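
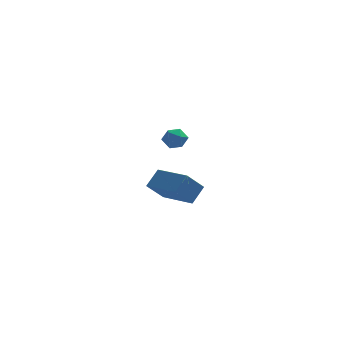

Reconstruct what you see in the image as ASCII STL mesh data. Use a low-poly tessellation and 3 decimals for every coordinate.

solid 
facet normal -0.839 0.070 0.540
outer loop
vertex -0.447 2.284 3.903
vertex -0.083 2.051 4.499
vertex -0.12 2.771 4.348
endloop
endfacet
facet normal -0.835 0.550 0.012
outer loop
vertex -0.447 2.284 3.903
vertex -0.12 2.771 4.348
vertex -0.077 2.852 3.618
endloop
endfacet
facet normal -0.770 0.197 -0.606
outer loop
vertex -0.447 2.284 3.903
vertex -0.077 2.852 3.618
vertex -0.012 2.184 3.318
endloop
endfacet
facet normal -0.734 -0.499 -0.460
outer loop
vertex -0.447 2.284 3.903
vertex -0.012 2.184 3.318
vertex -0.016 1.688 3.862
endloop
endfacet
facet normal -0.777 -0.579 0.248
outer loop
vertex -0.447 2.284 3.903
vertex -0.016 1.688 3.862
vertex -0.083 2.051 4.499
endloop
endfacet
facet normal -0.259 0.961 0.091
outer loop
vertex -0.077 2.852 3.618
vertex -0.12 2.771 4.348
vertex 0.516 2.972 4.038
endloop
endfacet
facet normal -0.264 0.185 0.947
outer loop
vertex -0.12 2.771 4.348
vertex -0.083 2.051 4.499
vertex 0.512 2.476 4.582
endloop
endfacet
facet normal -0.162 -0.865 0.476
outer loop
vertex -0.083 2.051 4.499
vertex -0.016 1.688 3.862
vertex 0.577 1.808 4.282
endloop
endfacet
facet normal -0.095 -0.735 -0.671
outer loop
vertex -0.016 1.688 3.862
vertex -0.012 2.184 3.318
vertex 0.62 1.889 3.552
endloop
endfacet
facet normal -0.154 0.392 -0.907
outer loop
vertex -0.012 2.184 3.318
vertex -0.077 2.852 3.618
vertex 0.583 2.609 3.401
endloop
endfacet
facet normal 0.734 0.499 0.460
outer loop
vertex 0.947 2.376 3.997
vertex 0.516 2.972 4.038
vertex 0.512 2.476 4.582
endloop
endfacet
facet normal 0.770 -0.197 0.606
outer loop
vertex 0.947 2.376 3.997
vertex 0.512 2.476 4.582
vertex 0.577 1.808 4.282
endloop
endfacet
facet normal 0.835 -0.550 -0.012
outer loop
vertex 0.947 2.376 3.997
vertex 0.577 1.808 4.282
vertex 0.62 1.889 3.552
endloop
endfacet
facet normal 0.839 -0.070 -0.540
outer loop
vertex 0.947 2.376 3.997
vertex 0.62 1.889 3.552
vertex 0.583 2.609 3.401
endloop
endfacet
facet normal 0.777 0.579 -0.248
outer loop
vertex 0.947 2.376 3.997
vertex 0.583 2.609 3.401
vertex 0.516 2.972 4.038
endloop
endfacet
facet normal 0.095 0.735 0.671
outer loop
vertex 0.512 2.476 4.582
vertex 0.516 2.972 4.038
vertex -0.12 2.771 4.348
endloop
endfacet
facet normal 0.154 -0.392 0.907
outer loop
vertex 0.577 1.808 4.282
vertex 0.512 2.476 4.582
vertex -0.083 2.051 4.499
endloop
endfacet
facet normal 0.259 -0.961 -0.091
outer loop
vertex 0.62 1.889 3.552
vertex 0.577 1.808 4.282
vertex -0.016 1.688 3.862
endloop
endfacet
facet normal 0.264 -0.185 -0.947
outer loop
vertex 0.583 2.609 3.401
vertex 0.62 1.889 3.552
vertex -0.012 2.184 3.318
endloop
endfacet
facet normal 0.162 0.865 -0.476
outer loop
vertex 0.516 2.972 4.038
vertex 0.583 2.609 3.401
vertex -0.077 2.852 3.618
endloop
endfacet
facet normal -0.567 -0.410 0.714
outer loop
vertex 0.955 -4.671 4.364
vertex -0.471 -3.167 4.095
vertex 0.411 -5.332 3.552
endloop
endfacet
facet normal 0.682 -0.720 0.128
outer loop
vertex 1.211 -4.753 2.545
vertex 0.955 -4.671 4.364
vertex 0.411 -5.332 3.552
endloop
endfacet
facet normal -0.567 -0.410 0.714
outer loop
vertex 0.411 -5.332 3.552
vertex -0.471 -3.167 4.095
vertex -1.015 -3.828 3.283
endloop
endfacet
facet normal -0.461 -0.560 -0.688
outer loop
vertex -1.015 -3.828 3.283
vertex 1.211 -4.753 2.545
vertex 0.411 -5.332 3.552
endloop
endfacet
facet normal 0.461 0.560 0.688
outer loop
vertex 0.955 -4.671 4.364
vertex 0.329 -2.588 3.088
vertex -0.471 -3.167 4.095
endloop
endfacet
facet normal 0.682 -0.720 0.128
outer loop
vertex 1.755 -4.092 3.357
vertex 0.955 -4.671 4.364
vertex 1.211 -4.753 2.545
endloop
endfacet
facet normal 0.461 0.560 0.688
outer loop
vertex 1.755 -4.092 3.357
vertex 0.329 -2.588 3.088
vertex 0.955 -4.671 4.364
endloop
endfacet
facet normal -0.682 0.720 -0.128
outer loop
vertex -0.471 -3.167 4.095
vertex 0.329 -2.588 3.088
vertex -1.015 -3.828 3.283
endloop
endfacet
facet normal -0.461 -0.560 -0.688
outer loop
vertex -0.215 -3.249 2.276
vertex 1.211 -4.753 2.545
vertex -1.015 -3.828 3.283
endloop
endfacet
facet normal -0.682 0.720 -0.128
outer loop
vertex -1.015 -3.828 3.283
vertex 0.329 -2.588 3.088
vertex -0.215 -3.249 2.276
endloop
endfacet
facet normal 0.567 0.410 -0.714
outer loop
vertex -0.215 -3.249 2.276
vertex 1.755 -4.092 3.357
vertex 1.211 -4.753 2.545
endloop
endfacet
facet normal 0.567 0.410 -0.714
outer loop
vertex 0.329 -2.588 3.088
vertex 1.755 -4.092 3.357
vertex -0.215 -3.249 2.276
endloop
endfacet

endsolid


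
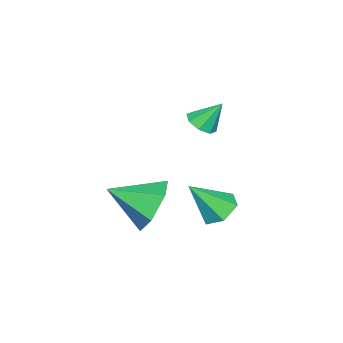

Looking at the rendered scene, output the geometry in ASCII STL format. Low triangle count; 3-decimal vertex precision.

solid 
facet normal -0.332 0.841 -0.428
outer loop
vertex 4.366 2.194 -1.429
vertex 3.706 2.354 -0.603
vertex 4.697 2.756 -0.581
endloop
endfacet
facet normal 0.940 -0.297 -0.170
outer loop
vertex 4.366 2.194 -1.429
vertex 4.697 2.756 -0.581
vertex 4.254 0.966 0.103
endloop
endfacet
facet normal -0.332 0.841 -0.427
outer loop
vertex 4.697 2.756 -0.581
vertex 3.706 2.354 -0.603
vertex 4.037 2.916 0.246
endloop
endfacet
facet normal 0.785 0.042 0.618
outer loop
vertex 4.697 2.756 -0.581
vertex 4.037 2.916 0.246
vertex 4.254 0.966 0.103
endloop
endfacet
facet normal -0.332 0.841 -0.427
outer loop
vertex 4.037 2.916 0.246
vertex 3.706 2.354 -0.603
vertex 3.046 2.513 0.224
endloop
endfacet
facet normal 0.007 -0.072 0.997
outer loop
vertex 4.037 2.916 0.246
vertex 3.046 2.513 0.224
vertex 4.254 0.966 0.103
endloop
endfacet
facet normal -0.333 0.841 -0.427
outer loop
vertex 3.046 2.513 0.224
vertex 3.706 2.354 -0.603
vertex 2.715 1.951 -0.624
endloop
endfacet
facet normal -0.614 -0.526 0.588
outer loop
vertex 3.046 2.513 0.224
vertex 2.715 1.951 -0.624
vertex 4.254 0.966 0.103
endloop
endfacet
facet normal -0.333 0.841 -0.427
outer loop
vertex 2.715 1.951 -0.624
vertex 3.706 2.354 -0.603
vertex 3.375 1.792 -1.451
endloop
endfacet
facet normal -0.459 -0.865 -0.200
outer loop
vertex 2.715 1.951 -0.624
vertex 3.375 1.792 -1.451
vertex 4.254 0.966 0.103
endloop
endfacet
facet normal -0.332 0.841 -0.428
outer loop
vertex 3.375 1.792 -1.451
vertex 3.706 2.354 -0.603
vertex 4.366 2.194 -1.429
endloop
endfacet
facet normal 0.318 -0.751 -0.579
outer loop
vertex 3.375 1.792 -1.451
vertex 4.366 2.194 -1.429
vertex 4.254 0.966 0.103
endloop
endfacet
facet normal 0.201 -0.548 -0.812
outer loop
vertex 3.039 3.239 3.137
vertex 2.561 3.445 2.88
vertex 3.117 3.61 2.906
endloop
endfacet
facet normal 0.781 0.204 0.591
outer loop
vertex 3.039 3.239 3.137
vertex 3.117 3.61 2.906
vertex 2.339 4.055 3.78
endloop
endfacet
facet normal 0.201 -0.550 -0.811
outer loop
vertex 3.117 3.61 2.906
vertex 2.561 3.445 2.88
vertex 2.87 3.884 2.659
endloop
endfacet
facet normal 0.639 0.746 0.189
outer loop
vertex 3.117 3.61 2.906
vertex 2.87 3.884 2.659
vertex 2.339 4.055 3.78
endloop
endfacet
facet normal 0.200 -0.549 -0.811
outer loop
vertex 2.87 3.884 2.659
vertex 2.561 3.445 2.88
vertex 2.442 3.901 2.542
endloop
endfacet
facet normal 0.071 0.991 -0.117
outer loop
vertex 2.87 3.884 2.659
vertex 2.442 3.901 2.542
vertex 2.339 4.055 3.78
endloop
endfacet
facet normal 0.202 -0.549 -0.811
outer loop
vertex 2.442 3.901 2.542
vertex 2.561 3.445 2.88
vertex 2.084 3.651 2.622
endloop
endfacet
facet normal -0.588 0.795 -0.148
outer loop
vertex 2.442 3.901 2.542
vertex 2.084 3.651 2.622
vertex 2.339 4.055 3.78
endloop
endfacet
facet normal 0.201 -0.549 -0.811
outer loop
vertex 2.084 3.651 2.622
vertex 2.561 3.445 2.88
vertex 2.006 3.28 2.854
endloop
endfacet
facet normal -0.955 0.273 0.115
outer loop
vertex 2.084 3.651 2.622
vertex 2.006 3.28 2.854
vertex 2.339 4.055 3.78
endloop
endfacet
facet normal 0.201 -0.549 -0.811
outer loop
vertex 2.006 3.28 2.854
vertex 2.561 3.445 2.88
vertex 2.253 3.006 3.101
endloop
endfacet
facet normal -0.813 -0.268 0.516
outer loop
vertex 2.006 3.28 2.854
vertex 2.253 3.006 3.101
vertex 2.339 4.055 3.78
endloop
endfacet
facet normal 0.200 -0.549 -0.812
outer loop
vertex 2.253 3.006 3.101
vertex 2.561 3.445 2.88
vertex 2.681 2.989 3.218
endloop
endfacet
facet normal -0.245 -0.513 0.823
outer loop
vertex 2.253 3.006 3.101
vertex 2.681 2.989 3.218
vertex 2.339 4.055 3.78
endloop
endfacet
facet normal 0.200 -0.549 -0.812
outer loop
vertex 2.681 2.989 3.218
vertex 2.561 3.445 2.88
vertex 3.039 3.239 3.137
endloop
endfacet
facet normal 0.414 -0.317 0.853
outer loop
vertex 2.681 2.989 3.218
vertex 3.039 3.239 3.137
vertex 2.339 4.055 3.78
endloop
endfacet
facet normal -0.407 0.492 -0.769
outer loop
vertex 3.585 4.104 -1.028
vertex 3.019 4.308 -0.598
vertex 3.622 4.735 -0.644
endloop
endfacet
facet normal 0.998 -0.025 -0.055
outer loop
vertex 3.585 4.104 -1.028
vertex 3.622 4.735 -0.644
vertex 3.661 3.532 0.618
endloop
endfacet
facet normal -0.407 0.491 -0.770
outer loop
vertex 3.622 4.735 -0.644
vertex 3.019 4.308 -0.598
vertex 3.055 4.94 -0.214
endloop
endfacet
facet normal 0.615 0.580 0.534
outer loop
vertex 3.622 4.735 -0.644
vertex 3.055 4.94 -0.214
vertex 3.661 3.532 0.618
endloop
endfacet
facet normal -0.407 0.491 -0.770
outer loop
vertex 3.055 4.94 -0.214
vertex 3.019 4.308 -0.598
vertex 2.452 4.513 -0.168
endloop
endfacet
facet normal -0.230 0.420 0.878
outer loop
vertex 3.055 4.94 -0.214
vertex 2.452 4.513 -0.168
vertex 3.661 3.532 0.618
endloop
endfacet
facet normal -0.406 0.492 -0.770
outer loop
vertex 2.452 4.513 -0.168
vertex 3.019 4.308 -0.598
vertex 2.416 3.882 -0.552
endloop
endfacet
facet normal -0.692 -0.346 0.633
outer loop
vertex 2.452 4.513 -0.168
vertex 2.416 3.882 -0.552
vertex 3.661 3.532 0.618
endloop
endfacet
facet normal -0.406 0.492 -0.770
outer loop
vertex 2.416 3.882 -0.552
vertex 3.019 4.308 -0.598
vertex 2.982 3.677 -0.982
endloop
endfacet
facet normal -0.310 -0.950 0.045
outer loop
vertex 2.416 3.882 -0.552
vertex 2.982 3.677 -0.982
vertex 3.661 3.532 0.618
endloop
endfacet
facet normal -0.407 0.492 -0.769
outer loop
vertex 2.982 3.677 -0.982
vertex 3.019 4.308 -0.598
vertex 3.585 4.104 -1.028
endloop
endfacet
facet normal 0.536 -0.789 -0.299
outer loop
vertex 2.982 3.677 -0.982
vertex 3.585 4.104 -1.028
vertex 3.661 3.532 0.618
endloop
endfacet

endsolid


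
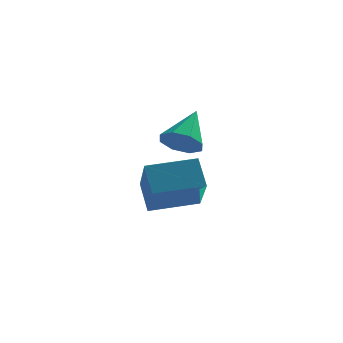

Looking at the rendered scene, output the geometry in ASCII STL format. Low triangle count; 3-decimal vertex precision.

solid 
facet normal -0.248 -0.735 -0.632
outer loop
vertex -0.347 1.131 -3.448
vertex -0.911 1.053 -3.136
vertex -0.71 1.415 -3.636
endloop
endfacet
facet normal 0.684 0.629 -0.369
outer loop
vertex -0.347 1.131 -3.448
vertex -0.71 1.415 -3.636
vertex -0.569 2.067 -2.264
endloop
endfacet
facet normal -0.248 -0.734 -0.632
outer loop
vertex -0.71 1.415 -3.636
vertex -0.911 1.053 -3.136
vertex -1.19 1.487 -3.531
endloop
endfacet
facet normal 0.041 0.901 -0.432
outer loop
vertex -0.71 1.415 -3.636
vertex -1.19 1.487 -3.531
vertex -0.569 2.067 -2.264
endloop
endfacet
facet normal -0.249 -0.735 -0.631
outer loop
vertex -1.19 1.487 -3.531
vertex -0.911 1.053 -3.136
vertex -1.508 1.305 -3.194
endloop
endfacet
facet normal -0.569 0.817 -0.095
outer loop
vertex -1.19 1.487 -3.531
vertex -1.508 1.305 -3.194
vertex -0.569 2.067 -2.264
endloop
endfacet
facet normal -0.249 -0.734 -0.632
outer loop
vertex -1.508 1.305 -3.194
vertex -0.911 1.053 -3.136
vertex -1.476 0.975 -2.823
endloop
endfacet
facet normal -0.787 0.425 0.446
outer loop
vertex -1.508 1.305 -3.194
vertex -1.476 0.975 -2.823
vertex -0.569 2.067 -2.264
endloop
endfacet
facet normal -0.248 -0.735 -0.631
outer loop
vertex -1.476 0.975 -2.823
vertex -0.911 1.053 -3.136
vertex -1.113 0.691 -2.635
endloop
endfacet
facet normal -0.486 -0.043 0.873
outer loop
vertex -1.476 0.975 -2.823
vertex -1.113 0.691 -2.635
vertex -0.569 2.067 -2.264
endloop
endfacet
facet normal -0.248 -0.735 -0.631
outer loop
vertex -1.113 0.691 -2.635
vertex -0.911 1.053 -3.136
vertex -0.632 0.619 -2.74
endloop
endfacet
facet normal 0.157 -0.315 0.936
outer loop
vertex -1.113 0.691 -2.635
vertex -0.632 0.619 -2.74
vertex -0.569 2.067 -2.264
endloop
endfacet
facet normal -0.248 -0.735 -0.631
outer loop
vertex -0.632 0.619 -2.74
vertex -0.911 1.053 -3.136
vertex -0.315 0.801 -3.077
endloop
endfacet
facet normal 0.768 -0.230 0.598
outer loop
vertex -0.632 0.619 -2.74
vertex -0.315 0.801 -3.077
vertex -0.569 2.067 -2.264
endloop
endfacet
facet normal -0.248 -0.734 -0.632
outer loop
vertex -0.315 0.801 -3.077
vertex -0.911 1.053 -3.136
vertex -0.347 1.131 -3.448
endloop
endfacet
facet normal 0.985 0.161 0.058
outer loop
vertex -0.315 0.801 -3.077
vertex -0.347 1.131 -3.448
vertex -0.569 2.067 -2.264
endloop
endfacet
facet normal -0.953 -0.277 -0.121
outer loop
vertex -1.605 -1.793 -3.004
vertex -1.879 -0.333 -4.189
vertex -1.345 -2.358 -3.761
endloop
endfacet
facet normal 0.145 -0.768 0.623
outer loop
vertex -0.001 -1.967 -3.591
vertex -1.605 -1.793 -3.004
vertex -1.345 -2.358 -3.761
endloop
endfacet
facet normal -0.953 -0.277 -0.121
outer loop
vertex -1.345 -2.358 -3.761
vertex -1.879 -0.333 -4.189
vertex -1.619 -0.898 -4.946
endloop
endfacet
facet normal 0.266 -0.577 -0.772
outer loop
vertex -1.619 -0.898 -4.946
vertex -0.001 -1.967 -3.591
vertex -1.345 -2.358 -3.761
endloop
endfacet
facet normal -0.266 0.577 0.772
outer loop
vertex -1.605 -1.793 -3.004
vertex -0.535 0.058 -4.019
vertex -1.879 -0.333 -4.189
endloop
endfacet
facet normal 0.145 -0.768 0.623
outer loop
vertex -0.261 -1.402 -2.834
vertex -1.605 -1.793 -3.004
vertex -0.001 -1.967 -3.591
endloop
endfacet
facet normal -0.266 0.577 0.772
outer loop
vertex -0.261 -1.402 -2.834
vertex -0.535 0.058 -4.019
vertex -1.605 -1.793 -3.004
endloop
endfacet
facet normal -0.145 0.768 -0.623
outer loop
vertex -1.879 -0.333 -4.189
vertex -0.535 0.058 -4.019
vertex -1.619 -0.898 -4.946
endloop
endfacet
facet normal 0.266 -0.577 -0.772
outer loop
vertex -0.275 -0.507 -4.776
vertex -0.001 -1.967 -3.591
vertex -1.619 -0.898 -4.946
endloop
endfacet
facet normal -0.145 0.768 -0.623
outer loop
vertex -1.619 -0.898 -4.946
vertex -0.535 0.058 -4.019
vertex -0.275 -0.507 -4.776
endloop
endfacet
facet normal 0.953 0.277 0.121
outer loop
vertex -0.275 -0.507 -4.776
vertex -0.261 -1.402 -2.834
vertex -0.001 -1.967 -3.591
endloop
endfacet
facet normal 0.953 0.277 0.121
outer loop
vertex -0.535 0.058 -4.019
vertex -0.261 -1.402 -2.834
vertex -0.275 -0.507 -4.776
endloop
endfacet

endsolid


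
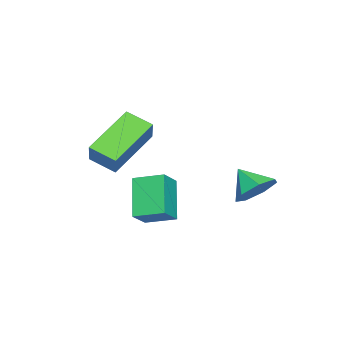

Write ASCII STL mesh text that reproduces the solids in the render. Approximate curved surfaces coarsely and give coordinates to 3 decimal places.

solid 
facet normal -0.792 0.296 0.534
outer loop
vertex 0.058 -0.053 0.448
vertex 0.137 0.943 0.014
vertex -0.645 -0.374 -0.417
endloop
endfacet
facet normal -0.072 -0.914 0.398
outer loop
vertex 1.043 -1.003 -1.554
vertex 0.058 -0.053 0.448
vertex -0.645 -0.374 -0.417
endloop
endfacet
facet normal -0.792 0.296 0.534
outer loop
vertex -0.645 -0.374 -0.417
vertex 0.137 0.943 0.014
vertex -0.565 0.623 -0.851
endloop
endfacet
facet normal -0.606 -0.276 -0.746
outer loop
vertex -0.565 0.623 -0.851
vertex 1.043 -1.003 -1.554
vertex -0.645 -0.374 -0.417
endloop
endfacet
facet normal 0.606 0.277 0.746
outer loop
vertex 0.058 -0.053 0.448
vertex 1.825 0.314 -1.123
vertex 0.137 0.943 0.014
endloop
endfacet
facet normal -0.073 -0.915 0.398
outer loop
vertex 1.745 -0.683 -0.689
vertex 0.058 -0.053 0.448
vertex 1.043 -1.003 -1.554
endloop
endfacet
facet normal 0.606 0.276 0.746
outer loop
vertex 1.745 -0.683 -0.689
vertex 1.825 0.314 -1.123
vertex 0.058 -0.053 0.448
endloop
endfacet
facet normal 0.073 0.915 -0.398
outer loop
vertex 0.137 0.943 0.014
vertex 1.825 0.314 -1.123
vertex -0.565 0.623 -0.851
endloop
endfacet
facet normal -0.606 -0.277 -0.746
outer loop
vertex 1.122 -0.007 -1.988
vertex 1.043 -1.003 -1.554
vertex -0.565 0.623 -0.851
endloop
endfacet
facet normal 0.073 0.914 -0.398
outer loop
vertex -0.565 0.623 -0.851
vertex 1.825 0.314 -1.123
vertex 1.122 -0.007 -1.988
endloop
endfacet
facet normal 0.792 -0.295 -0.534
outer loop
vertex 1.122 -0.007 -1.988
vertex 1.745 -0.683 -0.689
vertex 1.043 -1.003 -1.554
endloop
endfacet
facet normal 0.792 -0.296 -0.534
outer loop
vertex 1.825 0.314 -1.123
vertex 1.745 -0.683 -0.689
vertex 1.122 -0.007 -1.988
endloop
endfacet
facet normal 0.305 0.698 -0.648
outer loop
vertex -1.277 4.25 -2.85
vertex -1.869 3.966 -3.435
vertex -1.963 4.582 -2.815
endloop
endfacet
facet normal 0.092 0.086 0.992
outer loop
vertex -1.277 4.25 -2.85
vertex -1.963 4.582 -2.815
vertex -2.231 3.134 -2.665
endloop
endfacet
facet normal 0.305 0.698 -0.648
outer loop
vertex -1.963 4.582 -2.815
vertex -1.869 3.966 -3.435
vertex -2.579 4.45 -3.247
endloop
endfacet
facet normal -0.591 0.191 0.784
outer loop
vertex -1.963 4.582 -2.815
vertex -2.579 4.45 -3.247
vertex -2.231 3.134 -2.665
endloop
endfacet
facet normal 0.305 0.698 -0.648
outer loop
vertex -2.579 4.45 -3.247
vertex -1.869 3.966 -3.435
vertex -2.66 3.953 -3.821
endloop
endfacet
facet normal -0.957 -0.140 0.256
outer loop
vertex -2.579 4.45 -3.247
vertex -2.66 3.953 -3.821
vertex -2.231 3.134 -2.665
endloop
endfacet
facet normal 0.304 0.699 -0.647
outer loop
vertex -2.66 3.953 -3.821
vertex -1.869 3.966 -3.435
vertex -2.145 3.466 -4.105
endloop
endfacet
facet normal -0.729 -0.657 -0.195
outer loop
vertex -2.66 3.953 -3.821
vertex -2.145 3.466 -4.105
vertex -2.231 3.134 -2.665
endloop
endfacet
facet normal 0.305 0.699 -0.647
outer loop
vertex -2.145 3.466 -4.105
vertex -1.869 3.966 -3.435
vertex -1.422 3.355 -3.884
endloop
endfacet
facet normal -0.079 -0.970 -0.228
outer loop
vertex -2.145 3.466 -4.105
vertex -1.422 3.355 -3.884
vertex -2.231 3.134 -2.665
endloop
endfacet
facet normal 0.304 0.699 -0.648
outer loop
vertex -1.422 3.355 -3.884
vertex -1.869 3.966 -3.435
vertex -1.036 3.704 -3.326
endloop
endfacet
facet normal 0.503 -0.845 0.181
outer loop
vertex -1.422 3.355 -3.884
vertex -1.036 3.704 -3.326
vertex -2.231 3.134 -2.665
endloop
endfacet
facet normal 0.304 0.699 -0.647
outer loop
vertex -1.036 3.704 -3.326
vertex -1.869 3.966 -3.435
vertex -1.277 4.25 -2.85
endloop
endfacet
facet normal 0.579 -0.375 0.724
outer loop
vertex -1.036 3.704 -3.326
vertex -1.277 4.25 -2.85
vertex -2.231 3.134 -2.665
endloop
endfacet
facet normal -0.786 0.117 -0.608
outer loop
vertex 1.171 1.076 -2.363
vertex 1.087 2.177 -2.043
vertex 2.203 1.517 -3.613
endloop
endfacet
facet normal 0.073 -0.958 -0.278
outer loop
vertex 2.973 1.403 -3.017
vertex 1.171 1.076 -2.363
vertex 2.203 1.517 -3.613
endloop
endfacet
facet normal -0.785 0.117 -0.608
outer loop
vertex 2.203 1.517 -3.613
vertex 1.087 2.177 -2.043
vertex 2.12 2.619 -3.293
endloop
endfacet
facet normal 0.615 0.262 -0.744
outer loop
vertex 2.12 2.619 -3.293
vertex 2.973 1.403 -3.017
vertex 2.203 1.517 -3.613
endloop
endfacet
facet normal -0.615 -0.263 0.744
outer loop
vertex 1.171 1.076 -2.363
vertex 1.857 2.063 -1.447
vertex 1.087 2.177 -2.043
endloop
endfacet
facet normal 0.073 -0.958 -0.279
outer loop
vertex 1.94 0.961 -1.767
vertex 1.171 1.076 -2.363
vertex 2.973 1.403 -3.017
endloop
endfacet
facet normal -0.615 -0.262 0.743
outer loop
vertex 1.94 0.961 -1.767
vertex 1.857 2.063 -1.447
vertex 1.171 1.076 -2.363
endloop
endfacet
facet normal -0.073 0.958 0.278
outer loop
vertex 1.087 2.177 -2.043
vertex 1.857 2.063 -1.447
vertex 2.12 2.619 -3.293
endloop
endfacet
facet normal 0.615 0.263 -0.743
outer loop
vertex 2.889 2.504 -2.697
vertex 2.973 1.403 -3.017
vertex 2.12 2.619 -3.293
endloop
endfacet
facet normal -0.072 0.958 0.278
outer loop
vertex 2.12 2.619 -3.293
vertex 1.857 2.063 -1.447
vertex 2.889 2.504 -2.697
endloop
endfacet
facet normal 0.785 -0.117 0.608
outer loop
vertex 2.889 2.504 -2.697
vertex 1.94 0.961 -1.767
vertex 2.973 1.403 -3.017
endloop
endfacet
facet normal 0.786 -0.117 0.607
outer loop
vertex 1.857 2.063 -1.447
vertex 1.94 0.961 -1.767
vertex 2.889 2.504 -2.697
endloop
endfacet

endsolid


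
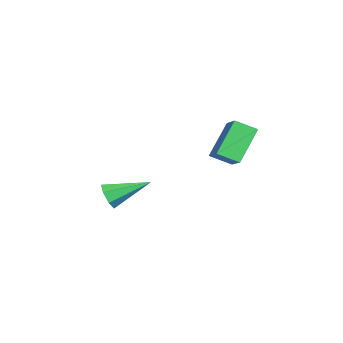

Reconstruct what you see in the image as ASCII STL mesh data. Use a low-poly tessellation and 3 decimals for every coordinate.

solid 
facet normal 0.197 -0.892 -0.407
outer loop
vertex -1.792 -2.992 -2.955
vertex -2.228 -2.911 -3.344
vertex -1.659 -2.763 -3.393
endloop
endfacet
facet normal 0.838 0.335 0.430
outer loop
vertex -1.792 -2.992 -2.955
vertex -1.659 -2.763 -3.393
vertex -2.552 -1.449 -2.676
endloop
endfacet
facet normal 0.197 -0.892 -0.408
outer loop
vertex -1.659 -2.763 -3.393
vertex -2.228 -2.911 -3.344
vertex -1.955 -2.645 -3.794
endloop
endfacet
facet normal 0.693 0.646 -0.321
outer loop
vertex -1.659 -2.763 -3.393
vertex -1.955 -2.645 -3.794
vertex -2.552 -1.449 -2.676
endloop
endfacet
facet normal 0.198 -0.892 -0.407
outer loop
vertex -1.955 -2.645 -3.794
vertex -2.228 -2.911 -3.344
vertex -2.456 -2.728 -3.856
endloop
endfacet
facet normal -0.021 0.677 -0.736
outer loop
vertex -1.955 -2.645 -3.794
vertex -2.456 -2.728 -3.856
vertex -2.552 -1.449 -2.676
endloop
endfacet
facet normal 0.197 -0.892 -0.407
outer loop
vertex -2.456 -2.728 -3.856
vertex -2.228 -2.911 -3.344
vertex -2.786 -2.948 -3.533
endloop
endfacet
facet normal -0.763 0.406 -0.503
outer loop
vertex -2.456 -2.728 -3.856
vertex -2.786 -2.948 -3.533
vertex -2.552 -1.449 -2.676
endloop
endfacet
facet normal 0.197 -0.892 -0.408
outer loop
vertex -2.786 -2.948 -3.533
vertex -2.228 -2.911 -3.344
vertex -2.695 -3.141 -3.067
endloop
endfacet
facet normal -0.978 0.035 0.206
outer loop
vertex -2.786 -2.948 -3.533
vertex -2.695 -3.141 -3.067
vertex -2.552 -1.449 -2.676
endloop
endfacet
facet normal 0.197 -0.891 -0.408
outer loop
vertex -2.695 -3.141 -3.067
vertex -2.228 -2.911 -3.344
vertex -2.253 -3.161 -2.81
endloop
endfacet
facet normal -0.502 -0.154 0.851
outer loop
vertex -2.695 -3.141 -3.067
vertex -2.253 -3.161 -2.81
vertex -2.552 -1.449 -2.676
endloop
endfacet
facet normal 0.198 -0.891 -0.408
outer loop
vertex -2.253 -3.161 -2.81
vertex -2.228 -2.911 -3.344
vertex -1.792 -2.992 -2.955
endloop
endfacet
facet normal 0.307 -0.021 0.952
outer loop
vertex -2.253 -3.161 -2.81
vertex -1.792 -2.992 -2.955
vertex -2.552 -1.449 -2.676
endloop
endfacet
facet normal -0.798 -0.387 -0.463
outer loop
vertex -0.39 0.933 -0.312
vertex -1.299 1.395 0.869
vertex -0.526 1.693 -0.713
endloop
endfacet
facet normal 0.583 -0.295 -0.757
outer loop
vertex 0.239 2.065 -0.269
vertex -0.39 0.933 -0.312
vertex -0.526 1.693 -0.713
endloop
endfacet
facet normal -0.797 -0.387 -0.463
outer loop
vertex -0.526 1.693 -0.713
vertex -1.299 1.395 0.869
vertex -1.435 2.155 0.467
endloop
endfacet
facet normal -0.156 0.873 -0.462
outer loop
vertex -1.435 2.155 0.467
vertex 0.239 2.065 -0.269
vertex -0.526 1.693 -0.713
endloop
endfacet
facet normal 0.156 -0.873 0.462
outer loop
vertex -0.39 0.933 -0.312
vertex -0.534 1.767 1.313
vertex -1.299 1.395 0.869
endloop
endfacet
facet normal 0.584 -0.296 -0.756
outer loop
vertex 0.375 1.305 0.133
vertex -0.39 0.933 -0.312
vertex 0.239 2.065 -0.269
endloop
endfacet
facet normal 0.156 -0.873 0.462
outer loop
vertex 0.375 1.305 0.133
vertex -0.534 1.767 1.313
vertex -0.39 0.933 -0.312
endloop
endfacet
facet normal -0.583 0.296 0.757
outer loop
vertex -1.299 1.395 0.869
vertex -0.534 1.767 1.313
vertex -1.435 2.155 0.467
endloop
endfacet
facet normal -0.156 0.873 -0.462
outer loop
vertex -0.67 2.527 0.912
vertex 0.239 2.065 -0.269
vertex -1.435 2.155 0.467
endloop
endfacet
facet normal -0.584 0.295 0.757
outer loop
vertex -1.435 2.155 0.467
vertex -0.534 1.767 1.313
vertex -0.67 2.527 0.912
endloop
endfacet
facet normal 0.798 0.387 0.462
outer loop
vertex -0.67 2.527 0.912
vertex 0.375 1.305 0.133
vertex 0.239 2.065 -0.269
endloop
endfacet
facet normal 0.798 0.387 0.463
outer loop
vertex -0.534 1.767 1.313
vertex 0.375 1.305 0.133
vertex -0.67 2.527 0.912
endloop
endfacet

endsolid


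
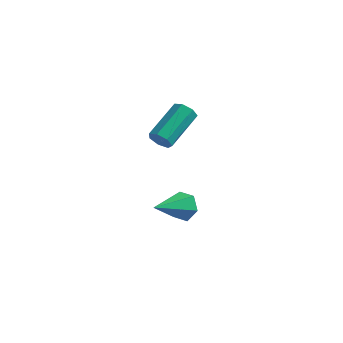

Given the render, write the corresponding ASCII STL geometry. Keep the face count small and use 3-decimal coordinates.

solid 
facet normal 0.319 0.840 -0.438
outer loop
vertex -0.581 -2.029 -1.123
vertex -0.992 -2.239 -1.825
vertex -1.377 -1.784 -1.233
endloop
endfacet
facet normal -0.087 0.160 0.983
outer loop
vertex -0.581 -2.029 -1.123
vertex -1.377 -1.784 -1.233
vertex -1.668 -4.021 -0.895
endloop
endfacet
facet normal 0.318 0.840 -0.439
outer loop
vertex -1.377 -1.784 -1.233
vertex -0.992 -2.239 -1.825
vertex -1.788 -1.995 -1.935
endloop
endfacet
facet normal -0.871 0.182 0.455
outer loop
vertex -1.377 -1.784 -1.233
vertex -1.788 -1.995 -1.935
vertex -1.668 -4.021 -0.895
endloop
endfacet
facet normal 0.318 0.840 -0.439
outer loop
vertex -1.788 -1.995 -1.935
vertex -0.992 -2.239 -1.825
vertex -1.403 -2.45 -2.527
endloop
endfacet
facet normal -0.888 -0.250 -0.385
outer loop
vertex -1.788 -1.995 -1.935
vertex -1.403 -2.45 -2.527
vertex -1.668 -4.021 -0.895
endloop
endfacet
facet normal 0.318 0.840 -0.439
outer loop
vertex -1.403 -2.45 -2.527
vertex -0.992 -2.239 -1.825
vertex -0.607 -2.694 -2.417
endloop
endfacet
facet normal -0.120 -0.705 -0.699
outer loop
vertex -1.403 -2.45 -2.527
vertex -0.607 -2.694 -2.417
vertex -1.668 -4.021 -0.895
endloop
endfacet
facet normal 0.319 0.840 -0.438
outer loop
vertex -0.607 -2.694 -2.417
vertex -0.992 -2.239 -1.825
vertex -0.196 -2.484 -1.715
endloop
endfacet
facet normal 0.664 -0.728 -0.171
outer loop
vertex -0.607 -2.694 -2.417
vertex -0.196 -2.484 -1.715
vertex -1.668 -4.021 -0.895
endloop
endfacet
facet normal 0.319 0.840 -0.438
outer loop
vertex -0.196 -2.484 -1.715
vertex -0.992 -2.239 -1.825
vertex -0.581 -2.029 -1.123
endloop
endfacet
facet normal 0.681 -0.295 0.670
outer loop
vertex -0.196 -2.484 -1.715
vertex -0.581 -2.029 -1.123
vertex -1.668 -4.021 -0.895
endloop
endfacet
facet normal -0.175 -0.887 -0.428
outer loop
vertex -1.151 -3.571 2.961
vertex -1.447 -3.759 3.472
vertex -1.679 -3.473 2.974
endloop
endfacet
facet normal 0.057 0.425 -0.903
outer loop
vertex -1.151 -3.571 2.961
vertex -1.679 -3.473 2.974
vertex -0.777 -1.673 3.877
endloop
endfacet
facet normal 0.058 0.424 -0.904
outer loop
vertex -0.777 -1.673 3.877
vertex -1.679 -3.473 2.974
vertex -1.306 -1.575 3.889
endloop
endfacet
facet normal 0.174 0.887 0.427
outer loop
vertex -0.777 -1.673 3.877
vertex -1.306 -1.575 3.889
vertex -1.073 -1.861 4.388
endloop
endfacet
facet normal -0.175 -0.887 -0.428
outer loop
vertex -1.679 -3.473 2.974
vertex -1.447 -3.759 3.472
vertex -2.033 -3.59 3.362
endloop
endfacet
facet normal -0.733 0.407 -0.546
outer loop
vertex -1.679 -3.473 2.974
vertex -2.033 -3.59 3.362
vertex -1.306 -1.575 3.889
endloop
endfacet
facet normal -0.733 0.407 -0.545
outer loop
vertex -1.306 -1.575 3.889
vertex -2.033 -3.59 3.362
vertex -1.659 -1.692 4.277
endloop
endfacet
facet normal 0.175 0.887 0.427
outer loop
vertex -1.306 -1.575 3.889
vertex -1.659 -1.692 4.277
vertex -1.073 -1.861 4.388
endloop
endfacet
facet normal -0.175 -0.886 -0.428
outer loop
vertex -2.033 -3.59 3.362
vertex -1.447 -3.759 3.472
vertex -1.945 -3.835 3.833
endloop
endfacet
facet normal -0.971 0.083 0.225
outer loop
vertex -2.033 -3.59 3.362
vertex -1.945 -3.835 3.833
vertex -1.659 -1.692 4.277
endloop
endfacet
facet normal -0.971 0.084 0.222
outer loop
vertex -1.659 -1.692 4.277
vertex -1.945 -3.835 3.833
vertex -1.572 -1.937 4.749
endloop
endfacet
facet normal 0.175 0.887 0.428
outer loop
vertex -1.659 -1.692 4.277
vertex -1.572 -1.937 4.749
vertex -1.073 -1.861 4.388
endloop
endfacet
facet normal -0.175 -0.887 -0.427
outer loop
vertex -1.945 -3.835 3.833
vertex -1.447 -3.759 3.472
vertex -1.482 -4.022 4.032
endloop
endfacet
facet normal -0.477 -0.304 0.824
outer loop
vertex -1.945 -3.835 3.833
vertex -1.482 -4.022 4.032
vertex -1.572 -1.937 4.749
endloop
endfacet
facet normal -0.476 -0.304 0.825
outer loop
vertex -1.572 -1.937 4.749
vertex -1.482 -4.022 4.032
vertex -1.108 -2.124 4.948
endloop
endfacet
facet normal 0.174 0.887 0.427
outer loop
vertex -1.572 -1.937 4.749
vertex -1.108 -2.124 4.948
vertex -1.073 -1.861 4.388
endloop
endfacet
facet normal -0.174 -0.887 -0.428
outer loop
vertex -1.482 -4.022 4.032
vertex -1.447 -3.759 3.472
vertex -0.992 -4.011 3.81
endloop
endfacet
facet normal 0.375 -0.462 0.804
outer loop
vertex -1.482 -4.022 4.032
vertex -0.992 -4.011 3.81
vertex -1.108 -2.124 4.948
endloop
endfacet
facet normal 0.374 -0.462 0.804
outer loop
vertex -1.108 -2.124 4.948
vertex -0.992 -4.011 3.81
vertex -0.619 -2.114 4.726
endloop
endfacet
facet normal 0.176 0.887 0.427
outer loop
vertex -1.108 -2.124 4.948
vertex -0.619 -2.114 4.726
vertex -1.073 -1.861 4.388
endloop
endfacet
facet normal -0.174 -0.887 -0.427
outer loop
vertex -0.992 -4.011 3.81
vertex -1.447 -3.759 3.472
vertex -0.845 -3.81 3.333
endloop
endfacet
facet normal 0.946 -0.272 0.177
outer loop
vertex -0.992 -4.011 3.81
vertex -0.845 -3.81 3.333
vertex -0.619 -2.114 4.726
endloop
endfacet
facet normal 0.945 -0.273 0.178
outer loop
vertex -0.619 -2.114 4.726
vertex -0.845 -3.81 3.333
vertex -0.471 -1.913 4.249
endloop
endfacet
facet normal 0.175 0.887 0.428
outer loop
vertex -0.619 -2.114 4.726
vertex -0.471 -1.913 4.249
vertex -1.073 -1.861 4.388
endloop
endfacet
facet normal -0.174 -0.887 -0.427
outer loop
vertex -0.845 -3.81 3.333
vertex -1.447 -3.759 3.472
vertex -1.151 -3.571 2.961
endloop
endfacet
facet normal 0.804 0.123 -0.582
outer loop
vertex -0.845 -3.81 3.333
vertex -1.151 -3.571 2.961
vertex -0.471 -1.913 4.249
endloop
endfacet
facet normal 0.804 0.123 -0.582
outer loop
vertex -0.471 -1.913 4.249
vertex -1.151 -3.571 2.961
vertex -0.777 -1.673 3.877
endloop
endfacet
facet normal 0.175 0.887 0.428
outer loop
vertex -0.471 -1.913 4.249
vertex -0.777 -1.673 3.877
vertex -1.073 -1.861 4.388
endloop
endfacet

endsolid


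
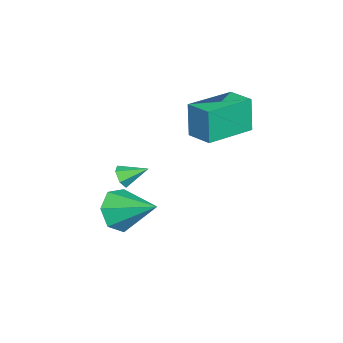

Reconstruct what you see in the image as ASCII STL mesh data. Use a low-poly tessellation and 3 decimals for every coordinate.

solid 
facet normal -0.307 -0.832 -0.463
outer loop
vertex -0.414 0.439 -3.977
vertex -0.918 0.134 -3.095
vertex -1.288 0.718 -3.899
endloop
endfacet
facet normal 0.195 0.777 -0.598
outer loop
vertex -0.414 0.439 -3.977
vertex -1.288 0.718 -3.899
vertex -0.302 1.806 -2.165
endloop
endfacet
facet normal -0.306 -0.832 -0.463
outer loop
vertex -1.288 0.718 -3.899
vertex -0.918 0.134 -3.095
vertex -1.883 0.557 -3.216
endloop
endfacet
facet normal -0.499 0.833 -0.239
outer loop
vertex -1.288 0.718 -3.899
vertex -1.883 0.557 -3.216
vertex -0.302 1.806 -2.165
endloop
endfacet
facet normal -0.307 -0.832 -0.463
outer loop
vertex -1.883 0.557 -3.216
vertex -0.918 0.134 -3.095
vertex -1.751 0.078 -2.442
endloop
endfacet
facet normal -0.718 0.530 0.451
outer loop
vertex -1.883 0.557 -3.216
vertex -1.751 0.078 -2.442
vertex -0.302 1.806 -2.165
endloop
endfacet
facet normal -0.307 -0.831 -0.463
outer loop
vertex -1.751 0.078 -2.442
vertex -0.918 0.134 -3.095
vertex -0.993 -0.359 -2.16
endloop
endfacet
facet normal -0.297 0.097 0.950
outer loop
vertex -1.751 0.078 -2.442
vertex -0.993 -0.359 -2.16
vertex -0.302 1.806 -2.165
endloop
endfacet
facet normal -0.306 -0.832 -0.463
outer loop
vertex -0.993 -0.359 -2.16
vertex -0.918 0.134 -3.095
vertex -0.178 -0.424 -2.581
endloop
endfacet
facet normal 0.446 -0.140 0.884
outer loop
vertex -0.993 -0.359 -2.16
vertex -0.178 -0.424 -2.581
vertex -0.302 1.806 -2.165
endloop
endfacet
facet normal -0.307 -0.832 -0.462
outer loop
vertex -0.178 -0.424 -2.581
vertex -0.918 0.134 -3.095
vertex 0.079 -0.07 -3.39
endloop
endfacet
facet normal 0.953 -0.003 0.301
outer loop
vertex -0.178 -0.424 -2.581
vertex 0.079 -0.07 -3.39
vertex -0.302 1.806 -2.165
endloop
endfacet
facet normal -0.307 -0.831 -0.463
outer loop
vertex 0.079 -0.07 -3.39
vertex -0.918 0.134 -3.095
vertex -0.414 0.439 -3.977
endloop
endfacet
facet normal 0.842 0.404 -0.357
outer loop
vertex 0.079 -0.07 -3.39
vertex -0.414 0.439 -3.977
vertex -0.302 1.806 -2.165
endloop
endfacet
facet normal -0.590 -0.799 -0.121
outer loop
vertex -2.512 2.463 2.359
vertex -4.26 3.775 2.22
vertex -2.313 2.559 0.754
endloop
endfacet
facet normal 0.798 -0.599 0.063
outer loop
vertex -1.6 3.525 0.9
vertex -2.512 2.463 2.359
vertex -2.313 2.559 0.754
endloop
endfacet
facet normal -0.589 -0.799 -0.120
outer loop
vertex -2.313 2.559 0.754
vertex -4.26 3.775 2.22
vertex -4.061 3.87 0.615
endloop
endfacet
facet normal 0.123 0.059 -0.991
outer loop
vertex -4.061 3.87 0.615
vertex -1.6 3.525 0.9
vertex -2.313 2.559 0.754
endloop
endfacet
facet normal -0.123 -0.059 0.991
outer loop
vertex -2.512 2.463 2.359
vertex -3.547 4.741 2.366
vertex -4.26 3.775 2.22
endloop
endfacet
facet normal 0.799 -0.598 0.064
outer loop
vertex -1.799 3.43 2.505
vertex -2.512 2.463 2.359
vertex -1.6 3.525 0.9
endloop
endfacet
facet normal -0.123 -0.059 0.991
outer loop
vertex -1.799 3.43 2.505
vertex -3.547 4.741 2.366
vertex -2.512 2.463 2.359
endloop
endfacet
facet normal -0.798 0.599 -0.064
outer loop
vertex -4.26 3.775 2.22
vertex -3.547 4.741 2.366
vertex -4.061 3.87 0.615
endloop
endfacet
facet normal 0.123 0.059 -0.991
outer loop
vertex -3.348 4.837 0.761
vertex -1.6 3.525 0.9
vertex -4.061 3.87 0.615
endloop
endfacet
facet normal -0.799 0.598 -0.063
outer loop
vertex -4.061 3.87 0.615
vertex -3.547 4.741 2.366
vertex -3.348 4.837 0.761
endloop
endfacet
facet normal 0.590 0.799 0.120
outer loop
vertex -3.348 4.837 0.761
vertex -1.799 3.43 2.505
vertex -1.6 3.525 0.9
endloop
endfacet
facet normal 0.589 0.799 0.121
outer loop
vertex -3.547 4.741 2.366
vertex -1.799 3.43 2.505
vertex -3.348 4.837 0.761
endloop
endfacet
facet normal 0.163 -0.885 -0.436
outer loop
vertex 0.61 0.43 0.236
vertex 0.352 0.6 -0.206
vertex 0.885 0.675 -0.159
endloop
endfacet
facet normal 0.719 0.244 0.651
outer loop
vertex 0.61 0.43 0.236
vertex 0.885 0.675 -0.159
vertex 0.168 1.6 0.286
endloop
endfacet
facet normal 0.163 -0.885 -0.436
outer loop
vertex 0.885 0.675 -0.159
vertex 0.352 0.6 -0.206
vertex 0.627 0.845 -0.601
endloop
endfacet
facet normal 0.735 0.655 -0.177
outer loop
vertex 0.885 0.675 -0.159
vertex 0.627 0.845 -0.601
vertex 0.168 1.6 0.286
endloop
endfacet
facet normal 0.162 -0.885 -0.436
outer loop
vertex 0.627 0.845 -0.601
vertex 0.352 0.6 -0.206
vertex 0.094 0.771 -0.649
endloop
endfacet
facet normal -0.045 0.749 -0.661
outer loop
vertex 0.627 0.845 -0.601
vertex 0.094 0.771 -0.649
vertex 0.168 1.6 0.286
endloop
endfacet
facet normal 0.164 -0.884 -0.437
outer loop
vertex 0.094 0.771 -0.649
vertex 0.352 0.6 -0.206
vertex -0.18 0.525 -0.254
endloop
endfacet
facet normal -0.844 0.432 -0.316
outer loop
vertex 0.094 0.771 -0.649
vertex -0.18 0.525 -0.254
vertex 0.168 1.6 0.286
endloop
endfacet
facet normal 0.164 -0.885 -0.436
outer loop
vertex -0.18 0.525 -0.254
vertex 0.352 0.6 -0.206
vertex 0.078 0.355 0.188
endloop
endfacet
facet normal -0.860 0.022 0.510
outer loop
vertex -0.18 0.525 -0.254
vertex 0.078 0.355 0.188
vertex 0.168 1.6 0.286
endloop
endfacet
facet normal 0.164 -0.885 -0.436
outer loop
vertex 0.078 0.355 0.188
vertex 0.352 0.6 -0.206
vertex 0.61 0.43 0.236
endloop
endfacet
facet normal -0.079 -0.073 0.994
outer loop
vertex 0.078 0.355 0.188
vertex 0.61 0.43 0.236
vertex 0.168 1.6 0.286
endloop
endfacet

endsolid


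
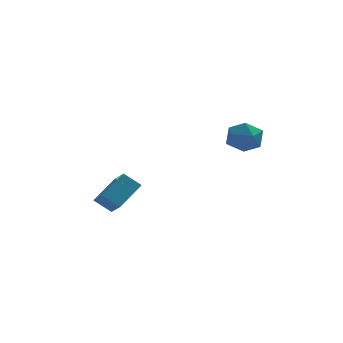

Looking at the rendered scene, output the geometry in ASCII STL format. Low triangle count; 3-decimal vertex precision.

solid 
facet normal -0.848 0.518 -0.113
outer loop
vertex 2.36 -0.14 1.975
vertex 1.901 -0.904 1.92
vertex 2.031 -0.517 2.715
endloop
endfacet
facet normal -0.378 0.882 0.281
outer loop
vertex 2.36 -0.14 1.975
vertex 2.031 -0.517 2.715
vertex 2.853 -0.166 2.72
endloop
endfacet
facet normal 0.214 0.971 -0.108
outer loop
vertex 2.36 -0.14 1.975
vertex 2.853 -0.166 2.72
vertex 3.231 -0.337 1.928
endloop
endfacet
facet normal 0.110 0.662 -0.742
outer loop
vertex 2.36 -0.14 1.975
vertex 3.231 -0.337 1.928
vertex 2.642 -0.793 1.434
endloop
endfacet
facet normal -0.546 0.382 -0.746
outer loop
vertex 2.36 -0.14 1.975
vertex 2.642 -0.793 1.434
vertex 1.901 -0.904 1.92
endloop
endfacet
facet normal -0.212 0.484 0.849
outer loop
vertex 2.853 -0.166 2.72
vertex 2.031 -0.517 2.715
vertex 2.698 -0.947 3.126
endloop
endfacet
facet normal -0.972 -0.105 0.210
outer loop
vertex 2.031 -0.517 2.715
vertex 1.901 -0.904 1.92
vertex 2.109 -1.403 2.632
endloop
endfacet
facet normal -0.484 -0.326 -0.812
outer loop
vertex 1.901 -0.904 1.92
vertex 2.642 -0.793 1.434
vertex 2.487 -1.574 1.84
endloop
endfacet
facet normal 0.578 0.126 -0.806
outer loop
vertex 2.642 -0.793 1.434
vertex 3.231 -0.337 1.928
vertex 3.309 -1.223 1.845
endloop
endfacet
facet normal 0.747 0.627 0.221
outer loop
vertex 3.231 -0.337 1.928
vertex 2.853 -0.166 2.72
vertex 3.439 -0.836 2.64
endloop
endfacet
facet normal -0.110 -0.662 0.742
outer loop
vertex 2.98 -1.6 2.585
vertex 2.698 -0.947 3.126
vertex 2.109 -1.403 2.632
endloop
endfacet
facet normal -0.214 -0.971 0.108
outer loop
vertex 2.98 -1.6 2.585
vertex 2.109 -1.403 2.632
vertex 2.487 -1.574 1.84
endloop
endfacet
facet normal 0.378 -0.882 -0.281
outer loop
vertex 2.98 -1.6 2.585
vertex 2.487 -1.574 1.84
vertex 3.309 -1.223 1.845
endloop
endfacet
facet normal 0.848 -0.518 0.113
outer loop
vertex 2.98 -1.6 2.585
vertex 3.309 -1.223 1.845
vertex 3.439 -0.836 2.64
endloop
endfacet
facet normal 0.546 -0.382 0.746
outer loop
vertex 2.98 -1.6 2.585
vertex 3.439 -0.836 2.64
vertex 2.698 -0.947 3.126
endloop
endfacet
facet normal -0.578 -0.126 0.806
outer loop
vertex 2.109 -1.403 2.632
vertex 2.698 -0.947 3.126
vertex 2.031 -0.517 2.715
endloop
endfacet
facet normal -0.747 -0.627 -0.221
outer loop
vertex 2.487 -1.574 1.84
vertex 2.109 -1.403 2.632
vertex 1.901 -0.904 1.92
endloop
endfacet
facet normal 0.212 -0.484 -0.849
outer loop
vertex 3.309 -1.223 1.845
vertex 2.487 -1.574 1.84
vertex 2.642 -0.793 1.434
endloop
endfacet
facet normal 0.972 0.105 -0.210
outer loop
vertex 3.439 -0.836 2.64
vertex 3.309 -1.223 1.845
vertex 3.231 -0.337 1.928
endloop
endfacet
facet normal 0.484 0.326 0.812
outer loop
vertex 2.698 -0.947 3.126
vertex 3.439 -0.836 2.64
vertex 2.853 -0.166 2.72
endloop
endfacet
facet normal -0.557 -0.625 -0.546
outer loop
vertex -2.576 1.115 -2.498
vertex -3.361 1.243 -1.844
vertex -2.968 2.032 -3.148
endloop
endfacet
facet normal 0.763 -0.124 -0.635
outer loop
vertex -2.039 3.077 -2.236
vertex -2.576 1.115 -2.498
vertex -2.968 2.032 -3.148
endloop
endfacet
facet normal -0.556 -0.626 -0.547
outer loop
vertex -2.968 2.032 -3.148
vertex -3.361 1.243 -1.844
vertex -3.754 2.159 -2.494
endloop
endfacet
facet normal -0.330 0.770 -0.546
outer loop
vertex -3.754 2.159 -2.494
vertex -2.039 3.077 -2.236
vertex -2.968 2.032 -3.148
endloop
endfacet
facet normal 0.330 -0.770 0.546
outer loop
vertex -2.576 1.115 -2.498
vertex -2.432 2.288 -0.932
vertex -3.361 1.243 -1.844
endloop
endfacet
facet normal 0.762 -0.124 -0.635
outer loop
vertex -1.646 2.161 -1.586
vertex -2.576 1.115 -2.498
vertex -2.039 3.077 -2.236
endloop
endfacet
facet normal 0.330 -0.770 0.546
outer loop
vertex -1.646 2.161 -1.586
vertex -2.432 2.288 -0.932
vertex -2.576 1.115 -2.498
endloop
endfacet
facet normal -0.762 0.124 0.635
outer loop
vertex -3.361 1.243 -1.844
vertex -2.432 2.288 -0.932
vertex -3.754 2.159 -2.494
endloop
endfacet
facet normal -0.330 0.770 -0.547
outer loop
vertex -2.824 3.205 -1.582
vertex -2.039 3.077 -2.236
vertex -3.754 2.159 -2.494
endloop
endfacet
facet normal -0.762 0.124 0.635
outer loop
vertex -3.754 2.159 -2.494
vertex -2.432 2.288 -0.932
vertex -2.824 3.205 -1.582
endloop
endfacet
facet normal 0.557 0.626 0.546
outer loop
vertex -2.824 3.205 -1.582
vertex -1.646 2.161 -1.586
vertex -2.039 3.077 -2.236
endloop
endfacet
facet normal 0.556 0.626 0.547
outer loop
vertex -2.432 2.288 -0.932
vertex -1.646 2.161 -1.586
vertex -2.824 3.205 -1.582
endloop
endfacet

endsolid


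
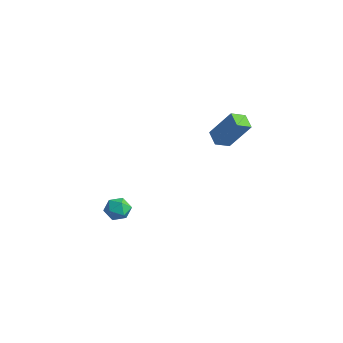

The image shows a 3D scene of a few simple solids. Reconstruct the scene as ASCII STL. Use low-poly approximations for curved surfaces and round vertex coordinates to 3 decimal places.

solid 
facet normal -0.482 -0.295 -0.825
outer loop
vertex 2.308 0.737 2.357
vertex 1.501 1.104 2.697
vertex 2.515 1.585 1.933
endloop
endfacet
facet normal 0.850 -0.387 -0.358
outer loop
vertex 3.479 2.176 3.583
vertex 2.308 0.737 2.357
vertex 2.515 1.585 1.933
endloop
endfacet
facet normal -0.482 -0.295 -0.825
outer loop
vertex 2.515 1.585 1.933
vertex 1.501 1.104 2.697
vertex 1.708 1.952 2.273
endloop
endfacet
facet normal 0.213 0.874 -0.437
outer loop
vertex 1.708 1.952 2.273
vertex 3.479 2.176 3.583
vertex 2.515 1.585 1.933
endloop
endfacet
facet normal -0.213 -0.874 0.437
outer loop
vertex 2.308 0.737 2.357
vertex 2.465 1.695 4.347
vertex 1.501 1.104 2.697
endloop
endfacet
facet normal 0.850 -0.387 -0.358
outer loop
vertex 3.272 1.328 4.007
vertex 2.308 0.737 2.357
vertex 3.479 2.176 3.583
endloop
endfacet
facet normal -0.213 -0.874 0.437
outer loop
vertex 3.272 1.328 4.007
vertex 2.465 1.695 4.347
vertex 2.308 0.737 2.357
endloop
endfacet
facet normal -0.850 0.387 0.358
outer loop
vertex 1.501 1.104 2.697
vertex 2.465 1.695 4.347
vertex 1.708 1.952 2.273
endloop
endfacet
facet normal 0.213 0.874 -0.437
outer loop
vertex 2.672 2.543 3.923
vertex 3.479 2.176 3.583
vertex 1.708 1.952 2.273
endloop
endfacet
facet normal -0.850 0.387 0.358
outer loop
vertex 1.708 1.952 2.273
vertex 2.465 1.695 4.347
vertex 2.672 2.543 3.923
endloop
endfacet
facet normal 0.482 0.295 0.825
outer loop
vertex 2.672 2.543 3.923
vertex 3.272 1.328 4.007
vertex 3.479 2.176 3.583
endloop
endfacet
facet normal 0.482 0.295 0.825
outer loop
vertex 2.465 1.695 4.347
vertex 3.272 1.328 4.007
vertex 2.672 2.543 3.923
endloop
endfacet
facet normal -0.918 -0.303 0.256
outer loop
vertex -2.878 -1.85 -3.696
vertex -2.663 -2.619 -3.835
vertex -2.564 -2.297 -3.099
endloop
endfacet
facet normal -0.739 0.292 0.607
outer loop
vertex -2.878 -1.85 -3.696
vertex -2.564 -2.297 -3.099
vertex -2.335 -1.526 -3.191
endloop
endfacet
facet normal -0.591 0.797 0.124
outer loop
vertex -2.878 -1.85 -3.696
vertex -2.335 -1.526 -3.191
vertex -2.293 -1.371 -3.984
endloop
endfacet
facet normal -0.679 0.514 -0.525
outer loop
vertex -2.878 -1.85 -3.696
vertex -2.293 -1.371 -3.984
vertex -2.496 -2.046 -4.382
endloop
endfacet
facet normal -0.881 -0.166 -0.443
outer loop
vertex -2.878 -1.85 -3.696
vertex -2.496 -2.046 -4.382
vertex -2.663 -2.619 -3.835
endloop
endfacet
facet normal -0.143 0.159 0.977
outer loop
vertex -2.335 -1.526 -3.191
vertex -2.564 -2.297 -3.099
vertex -1.784 -2.094 -3.018
endloop
endfacet
facet normal -0.432 -0.803 0.410
outer loop
vertex -2.564 -2.297 -3.099
vertex -2.663 -2.619 -3.835
vertex -1.987 -2.769 -3.416
endloop
endfacet
facet normal -0.373 -0.582 -0.723
outer loop
vertex -2.663 -2.619 -3.835
vertex -2.496 -2.046 -4.382
vertex -1.945 -2.614 -4.209
endloop
endfacet
facet normal -0.046 0.518 -0.854
outer loop
vertex -2.496 -2.046 -4.382
vertex -2.293 -1.371 -3.984
vertex -1.716 -1.843 -4.301
endloop
endfacet
facet normal 0.095 0.976 0.196
outer loop
vertex -2.293 -1.371 -3.984
vertex -2.335 -1.526 -3.191
vertex -1.617 -1.521 -3.565
endloop
endfacet
facet normal 0.679 -0.514 0.525
outer loop
vertex -1.402 -2.29 -3.704
vertex -1.784 -2.094 -3.018
vertex -1.987 -2.769 -3.416
endloop
endfacet
facet normal 0.591 -0.797 -0.124
outer loop
vertex -1.402 -2.29 -3.704
vertex -1.987 -2.769 -3.416
vertex -1.945 -2.614 -4.209
endloop
endfacet
facet normal 0.739 -0.292 -0.607
outer loop
vertex -1.402 -2.29 -3.704
vertex -1.945 -2.614 -4.209
vertex -1.716 -1.843 -4.301
endloop
endfacet
facet normal 0.918 0.303 -0.256
outer loop
vertex -1.402 -2.29 -3.704
vertex -1.716 -1.843 -4.301
vertex -1.617 -1.521 -3.565
endloop
endfacet
facet normal 0.881 0.166 0.443
outer loop
vertex -1.402 -2.29 -3.704
vertex -1.617 -1.521 -3.565
vertex -1.784 -2.094 -3.018
endloop
endfacet
facet normal 0.046 -0.518 0.854
outer loop
vertex -1.987 -2.769 -3.416
vertex -1.784 -2.094 -3.018
vertex -2.564 -2.297 -3.099
endloop
endfacet
facet normal -0.095 -0.976 -0.196
outer loop
vertex -1.945 -2.614 -4.209
vertex -1.987 -2.769 -3.416
vertex -2.663 -2.619 -3.835
endloop
endfacet
facet normal 0.143 -0.159 -0.977
outer loop
vertex -1.716 -1.843 -4.301
vertex -1.945 -2.614 -4.209
vertex -2.496 -2.046 -4.382
endloop
endfacet
facet normal 0.432 0.803 -0.410
outer loop
vertex -1.617 -1.521 -3.565
vertex -1.716 -1.843 -4.301
vertex -2.293 -1.371 -3.984
endloop
endfacet
facet normal 0.373 0.582 0.723
outer loop
vertex -1.784 -2.094 -3.018
vertex -1.617 -1.521 -3.565
vertex -2.335 -1.526 -3.191
endloop
endfacet

endsolid


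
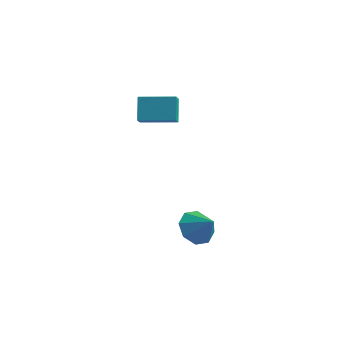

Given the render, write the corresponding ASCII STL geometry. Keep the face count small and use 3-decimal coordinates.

solid 
facet normal -0.728 0.185 -0.660
outer loop
vertex 3.53 1.602 -4.462
vertex 2.868 0.925 -3.922
vertex 3.091 1.991 -3.869
endloop
endfacet
facet normal 0.775 0.607 0.175
outer loop
vertex 3.53 1.602 -4.462
vertex 3.091 1.991 -3.869
vertex 3.932 0.655 -2.958
endloop
endfacet
facet normal -0.729 0.185 -0.659
outer loop
vertex 3.091 1.991 -3.869
vertex 2.868 0.925 -3.922
vertex 2.522 1.755 -3.306
endloop
endfacet
facet normal 0.363 0.670 0.648
outer loop
vertex 3.091 1.991 -3.869
vertex 2.522 1.755 -3.306
vertex 3.932 0.655 -2.958
endloop
endfacet
facet normal -0.728 0.186 -0.659
outer loop
vertex 2.522 1.755 -3.306
vertex 2.868 0.925 -3.922
vertex 2.155 1.033 -3.104
endloop
endfacet
facet normal -0.020 0.279 0.960
outer loop
vertex 2.522 1.755 -3.306
vertex 2.155 1.033 -3.104
vertex 3.932 0.655 -2.958
endloop
endfacet
facet normal -0.729 0.184 -0.660
outer loop
vertex 2.155 1.033 -3.104
vertex 2.868 0.925 -3.922
vertex 2.207 0.248 -3.381
endloop
endfacet
facet normal -0.148 -0.338 0.929
outer loop
vertex 2.155 1.033 -3.104
vertex 2.207 0.248 -3.381
vertex 3.932 0.655 -2.958
endloop
endfacet
facet normal -0.728 0.184 -0.660
outer loop
vertex 2.207 0.248 -3.381
vertex 2.868 0.925 -3.922
vertex 2.646 -0.141 -3.974
endloop
endfacet
facet normal 0.052 -0.817 0.574
outer loop
vertex 2.207 0.248 -3.381
vertex 2.646 -0.141 -3.974
vertex 3.932 0.655 -2.958
endloop
endfacet
facet normal -0.729 0.184 -0.660
outer loop
vertex 2.646 -0.141 -3.974
vertex 2.868 0.925 -3.922
vertex 3.215 0.095 -4.537
endloop
endfacet
facet normal 0.465 -0.880 0.101
outer loop
vertex 2.646 -0.141 -3.974
vertex 3.215 0.095 -4.537
vertex 3.932 0.655 -2.958
endloop
endfacet
facet normal -0.728 0.185 -0.660
outer loop
vertex 3.215 0.095 -4.537
vertex 2.868 0.925 -3.922
vertex 3.581 0.817 -4.739
endloop
endfacet
facet normal 0.847 -0.488 -0.211
outer loop
vertex 3.215 0.095 -4.537
vertex 3.581 0.817 -4.739
vertex 3.932 0.655 -2.958
endloop
endfacet
facet normal -0.728 0.186 -0.660
outer loop
vertex 3.581 0.817 -4.739
vertex 2.868 0.925 -3.922
vertex 3.53 1.602 -4.462
endloop
endfacet
facet normal 0.975 0.127 -0.181
outer loop
vertex 3.581 0.817 -4.739
vertex 3.53 1.602 -4.462
vertex 3.932 0.655 -2.958
endloop
endfacet
facet normal -0.936 -0.347 -0.064
outer loop
vertex -1.285 2.747 3.518
vertex -1.52 3.493 2.911
vertex -0.896 1.914 2.345
endloop
endfacet
facet normal 0.237 -0.753 0.614
outer loop
vertex 0.92 2.587 2.469
vertex -1.285 2.747 3.518
vertex -0.896 1.914 2.345
endloop
endfacet
facet normal -0.936 -0.347 -0.064
outer loop
vertex -0.896 1.914 2.345
vertex -1.52 3.493 2.911
vertex -1.131 2.66 1.738
endloop
endfacet
facet normal 0.261 -0.559 -0.787
outer loop
vertex -1.131 2.66 1.738
vertex 0.92 2.587 2.469
vertex -0.896 1.914 2.345
endloop
endfacet
facet normal -0.261 0.559 0.787
outer loop
vertex -1.285 2.747 3.518
vertex 0.296 4.166 3.035
vertex -1.52 3.493 2.911
endloop
endfacet
facet normal 0.237 -0.753 0.614
outer loop
vertex 0.531 3.42 3.642
vertex -1.285 2.747 3.518
vertex 0.92 2.587 2.469
endloop
endfacet
facet normal -0.261 0.559 0.787
outer loop
vertex 0.531 3.42 3.642
vertex 0.296 4.166 3.035
vertex -1.285 2.747 3.518
endloop
endfacet
facet normal -0.237 0.753 -0.614
outer loop
vertex -1.52 3.493 2.911
vertex 0.296 4.166 3.035
vertex -1.131 2.66 1.738
endloop
endfacet
facet normal 0.261 -0.559 -0.787
outer loop
vertex 0.685 3.333 1.862
vertex 0.92 2.587 2.469
vertex -1.131 2.66 1.738
endloop
endfacet
facet normal -0.237 0.753 -0.614
outer loop
vertex -1.131 2.66 1.738
vertex 0.296 4.166 3.035
vertex 0.685 3.333 1.862
endloop
endfacet
facet normal 0.936 0.347 0.064
outer loop
vertex 0.685 3.333 1.862
vertex 0.531 3.42 3.642
vertex 0.92 2.587 2.469
endloop
endfacet
facet normal 0.936 0.347 0.064
outer loop
vertex 0.296 4.166 3.035
vertex 0.531 3.42 3.642
vertex 0.685 3.333 1.862
endloop
endfacet

endsolid


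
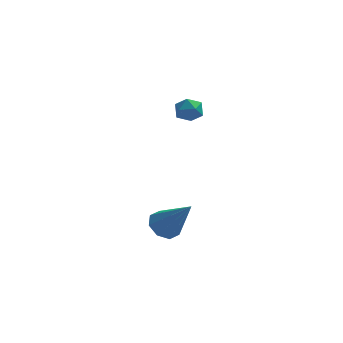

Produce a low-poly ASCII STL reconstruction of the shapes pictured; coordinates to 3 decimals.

solid 
facet normal -0.522 0.326 -0.788
outer loop
vertex -1.669 0.602 -3.37
vertex -2.285 0.211 -3.124
vertex -2.01 0.921 -3.012
endloop
endfacet
facet normal 0.761 0.628 0.165
outer loop
vertex -1.669 0.602 -3.37
vertex -2.01 0.921 -3.012
vertex -1.195 -0.471 -1.476
endloop
endfacet
facet normal -0.522 0.326 -0.788
outer loop
vertex -2.01 0.921 -3.012
vertex -2.285 0.211 -3.124
vertex -2.513 0.825 -2.719
endloop
endfacet
facet normal 0.200 0.776 0.598
outer loop
vertex -2.01 0.921 -3.012
vertex -2.513 0.825 -2.719
vertex -1.195 -0.471 -1.476
endloop
endfacet
facet normal -0.521 0.327 -0.789
outer loop
vertex -2.513 0.825 -2.719
vertex -2.285 0.211 -3.124
vertex -2.882 0.369 -2.664
endloop
endfacet
facet normal -0.381 0.408 0.830
outer loop
vertex -2.513 0.825 -2.719
vertex -2.882 0.369 -2.664
vertex -1.195 -0.471 -1.476
endloop
endfacet
facet normal -0.522 0.325 -0.789
outer loop
vertex -2.882 0.369 -2.664
vertex -2.285 0.211 -3.124
vertex -2.901 -0.18 -2.878
endloop
endfacet
facet normal -0.639 -0.260 0.724
outer loop
vertex -2.882 0.369 -2.664
vertex -2.901 -0.18 -2.878
vertex -1.195 -0.471 -1.476
endloop
endfacet
facet normal -0.522 0.326 -0.788
outer loop
vertex -2.901 -0.18 -2.878
vertex -2.285 0.211 -3.124
vertex -2.56 -0.5 -3.236
endloop
endfacet
facet normal -0.425 -0.837 0.344
outer loop
vertex -2.901 -0.18 -2.878
vertex -2.56 -0.5 -3.236
vertex -1.195 -0.471 -1.476
endloop
endfacet
facet normal -0.522 0.326 -0.788
outer loop
vertex -2.56 -0.5 -3.236
vertex -2.285 0.211 -3.124
vertex -2.057 -0.403 -3.529
endloop
endfacet
facet normal 0.138 -0.986 -0.090
outer loop
vertex -2.56 -0.5 -3.236
vertex -2.057 -0.403 -3.529
vertex -1.195 -0.471 -1.476
endloop
endfacet
facet normal -0.521 0.327 -0.789
outer loop
vertex -2.057 -0.403 -3.529
vertex -2.285 0.211 -3.124
vertex -1.688 0.053 -3.584
endloop
endfacet
facet normal 0.717 -0.619 -0.321
outer loop
vertex -2.057 -0.403 -3.529
vertex -1.688 0.053 -3.584
vertex -1.195 -0.471 -1.476
endloop
endfacet
facet normal -0.522 0.325 -0.789
outer loop
vertex -1.688 0.053 -3.584
vertex -2.285 0.211 -3.124
vertex -1.669 0.602 -3.37
endloop
endfacet
facet normal 0.975 0.050 -0.216
outer loop
vertex -1.688 0.053 -3.584
vertex -1.669 0.602 -3.37
vertex -1.195 -0.471 -1.476
endloop
endfacet
facet normal -0.560 0.826 0.066
outer loop
vertex -1.635 2.564 2.193
vertex -1.932 2.32 2.733
vertex -1.383 2.687 2.794
endloop
endfacet
facet normal 0.074 0.970 -0.230
outer loop
vertex -1.635 2.564 2.193
vertex -1.383 2.687 2.794
vertex -0.98 2.537 2.29
endloop
endfacet
facet normal 0.144 0.566 -0.812
outer loop
vertex -1.635 2.564 2.193
vertex -0.98 2.537 2.29
vertex -1.28 2.078 1.917
endloop
endfacet
facet normal -0.448 0.171 -0.878
outer loop
vertex -1.635 2.564 2.193
vertex -1.28 2.078 1.917
vertex -1.868 1.944 2.191
endloop
endfacet
facet normal -0.882 0.332 -0.335
outer loop
vertex -1.635 2.564 2.193
vertex -1.868 1.944 2.191
vertex -1.932 2.32 2.733
endloop
endfacet
facet normal 0.583 0.778 0.234
outer loop
vertex -0.98 2.537 2.29
vertex -1.383 2.687 2.794
vertex -0.872 2.276 2.889
endloop
endfacet
facet normal -0.443 0.545 0.712
outer loop
vertex -1.383 2.687 2.794
vertex -1.932 2.32 2.733
vertex -1.46 2.142 3.163
endloop
endfacet
facet normal -0.965 -0.255 0.063
outer loop
vertex -1.932 2.32 2.733
vertex -1.868 1.944 2.191
vertex -1.76 1.683 2.79
endloop
endfacet
facet normal -0.263 -0.515 -0.816
outer loop
vertex -1.868 1.944 2.191
vertex -1.28 2.078 1.917
vertex -1.357 1.533 2.286
endloop
endfacet
facet normal 0.693 0.124 -0.710
outer loop
vertex -1.28 2.078 1.917
vertex -0.98 2.537 2.29
vertex -0.808 1.9 2.347
endloop
endfacet
facet normal 0.448 -0.171 0.878
outer loop
vertex -1.105 1.656 2.887
vertex -0.872 2.276 2.889
vertex -1.46 2.142 3.163
endloop
endfacet
facet normal -0.144 -0.566 0.812
outer loop
vertex -1.105 1.656 2.887
vertex -1.46 2.142 3.163
vertex -1.76 1.683 2.79
endloop
endfacet
facet normal -0.074 -0.970 0.230
outer loop
vertex -1.105 1.656 2.887
vertex -1.76 1.683 2.79
vertex -1.357 1.533 2.286
endloop
endfacet
facet normal 0.560 -0.826 -0.066
outer loop
vertex -1.105 1.656 2.887
vertex -1.357 1.533 2.286
vertex -0.808 1.9 2.347
endloop
endfacet
facet normal 0.882 -0.332 0.335
outer loop
vertex -1.105 1.656 2.887
vertex -0.808 1.9 2.347
vertex -0.872 2.276 2.889
endloop
endfacet
facet normal 0.263 0.515 0.816
outer loop
vertex -1.46 2.142 3.163
vertex -0.872 2.276 2.889
vertex -1.383 2.687 2.794
endloop
endfacet
facet normal -0.693 -0.124 0.710
outer loop
vertex -1.76 1.683 2.79
vertex -1.46 2.142 3.163
vertex -1.932 2.32 2.733
endloop
endfacet
facet normal -0.583 -0.778 -0.234
outer loop
vertex -1.357 1.533 2.286
vertex -1.76 1.683 2.79
vertex -1.868 1.944 2.191
endloop
endfacet
facet normal 0.443 -0.545 -0.712
outer loop
vertex -0.808 1.9 2.347
vertex -1.357 1.533 2.286
vertex -1.28 2.078 1.917
endloop
endfacet
facet normal 0.965 0.255 -0.063
outer loop
vertex -0.872 2.276 2.889
vertex -0.808 1.9 2.347
vertex -0.98 2.537 2.29
endloop
endfacet

endsolid


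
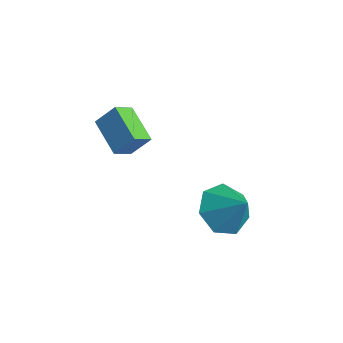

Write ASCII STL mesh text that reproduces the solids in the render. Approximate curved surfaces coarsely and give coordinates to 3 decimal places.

solid 
facet normal -0.677 -0.119 -0.727
outer loop
vertex 3.998 -0.811 0.859
vertex 3.24 -0.684 1.544
vertex 3.721 0.03 0.979
endloop
endfacet
facet normal 0.929 0.330 -0.166
outer loop
vertex 3.998 -0.811 0.859
vertex 3.721 0.03 0.979
vertex 4.2 -0.516 2.576
endloop
endfacet
facet normal -0.676 -0.119 -0.727
outer loop
vertex 3.721 0.03 0.979
vertex 3.24 -0.684 1.544
vertex 3.081 0.333 1.525
endloop
endfacet
facet normal 0.516 0.846 0.135
outer loop
vertex 3.721 0.03 0.979
vertex 3.081 0.333 1.525
vertex 4.2 -0.516 2.576
endloop
endfacet
facet normal -0.676 -0.119 -0.727
outer loop
vertex 3.081 0.333 1.525
vertex 3.24 -0.684 1.544
vertex 2.561 -0.13 2.085
endloop
endfacet
facet normal -0.007 0.774 0.633
outer loop
vertex 3.081 0.333 1.525
vertex 2.561 -0.13 2.085
vertex 4.2 -0.516 2.576
endloop
endfacet
facet normal -0.676 -0.119 -0.727
outer loop
vertex 2.561 -0.13 2.085
vertex 3.24 -0.684 1.544
vertex 2.552 -1.01 2.238
endloop
endfacet
facet normal -0.246 0.168 0.954
outer loop
vertex 2.561 -0.13 2.085
vertex 2.552 -1.01 2.238
vertex 4.2 -0.516 2.576
endloop
endfacet
facet normal -0.677 -0.118 -0.727
outer loop
vertex 2.552 -1.01 2.238
vertex 3.24 -0.684 1.544
vertex 3.06 -1.645 1.868
endloop
endfacet
facet normal -0.021 -0.516 0.856
outer loop
vertex 2.552 -1.01 2.238
vertex 3.06 -1.645 1.868
vertex 4.2 -0.516 2.576
endloop
endfacet
facet normal -0.677 -0.118 -0.727
outer loop
vertex 3.06 -1.645 1.868
vertex 3.24 -0.684 1.544
vertex 3.704 -1.557 1.254
endloop
endfacet
facet normal 0.498 -0.762 0.413
outer loop
vertex 3.06 -1.645 1.868
vertex 3.704 -1.557 1.254
vertex 4.2 -0.516 2.576
endloop
endfacet
facet normal -0.677 -0.118 -0.727
outer loop
vertex 3.704 -1.557 1.254
vertex 3.24 -0.684 1.544
vertex 3.998 -0.811 0.859
endloop
endfacet
facet normal 0.922 -0.386 -0.042
outer loop
vertex 3.704 -1.557 1.254
vertex 3.998 -0.811 0.859
vertex 4.2 -0.516 2.576
endloop
endfacet
facet normal -0.914 0.214 0.345
outer loop
vertex -1.401 -2.403 4.058
vertex -0.983 -1.852 4.822
vertex -1.425 -1.643 3.523
endloop
endfacet
facet normal -0.406 -0.535 -0.741
outer loop
vertex -0.037 -1.968 2.998
vertex -1.401 -2.403 4.058
vertex -1.425 -1.643 3.523
endloop
endfacet
facet normal -0.914 0.213 0.345
outer loop
vertex -1.425 -1.643 3.523
vertex -0.983 -1.852 4.822
vertex -1.008 -1.092 4.287
endloop
endfacet
facet normal -0.026 0.818 -0.575
outer loop
vertex -1.008 -1.092 4.287
vertex -0.037 -1.968 2.998
vertex -1.425 -1.643 3.523
endloop
endfacet
facet normal 0.026 -0.818 0.575
outer loop
vertex -1.401 -2.403 4.058
vertex 0.405 -2.177 4.297
vertex -0.983 -1.852 4.822
endloop
endfacet
facet normal -0.405 -0.535 -0.741
outer loop
vertex -0.012 -2.728 3.533
vertex -1.401 -2.403 4.058
vertex -0.037 -1.968 2.998
endloop
endfacet
facet normal 0.026 -0.818 0.575
outer loop
vertex -0.012 -2.728 3.533
vertex 0.405 -2.177 4.297
vertex -1.401 -2.403 4.058
endloop
endfacet
facet normal 0.406 0.535 0.741
outer loop
vertex -0.983 -1.852 4.822
vertex 0.405 -2.177 4.297
vertex -1.008 -1.092 4.287
endloop
endfacet
facet normal -0.026 0.818 -0.575
outer loop
vertex 0.381 -1.417 3.762
vertex -0.037 -1.968 2.998
vertex -1.008 -1.092 4.287
endloop
endfacet
facet normal 0.405 0.535 0.741
outer loop
vertex -1.008 -1.092 4.287
vertex 0.405 -2.177 4.297
vertex 0.381 -1.417 3.762
endloop
endfacet
facet normal 0.914 -0.213 -0.346
outer loop
vertex 0.381 -1.417 3.762
vertex -0.012 -2.728 3.533
vertex -0.037 -1.968 2.998
endloop
endfacet
facet normal 0.914 -0.214 -0.345
outer loop
vertex 0.405 -2.177 4.297
vertex -0.012 -2.728 3.533
vertex 0.381 -1.417 3.762
endloop
endfacet

endsolid


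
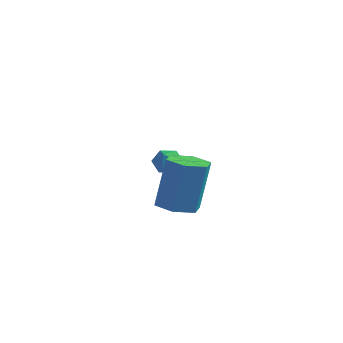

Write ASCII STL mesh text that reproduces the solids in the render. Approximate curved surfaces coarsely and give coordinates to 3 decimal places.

solid 
facet normal -0.116 -0.149 -0.982
outer loop
vertex 4.131 -3.104 -0.665
vertex 3.672 -3.802 -0.505
vertex 3.287 -3.048 -0.574
endloop
endfacet
facet normal 0.049 0.987 -0.154
outer loop
vertex 4.131 -3.104 -0.665
vertex 3.287 -3.048 -0.574
vertex 4.386 -2.78 1.486
endloop
endfacet
facet normal 0.050 0.987 -0.155
outer loop
vertex 4.386 -2.78 1.486
vertex 3.287 -3.048 -0.574
vertex 3.542 -2.723 1.577
endloop
endfacet
facet normal 0.116 0.148 0.982
outer loop
vertex 4.386 -2.78 1.486
vertex 3.542 -2.723 1.577
vertex 3.928 -3.478 1.645
endloop
endfacet
facet normal -0.116 -0.149 -0.982
outer loop
vertex 3.287 -3.048 -0.574
vertex 3.672 -3.802 -0.505
vertex 2.829 -3.746 -0.414
endloop
endfacet
facet normal -0.834 0.551 0.016
outer loop
vertex 3.287 -3.048 -0.574
vertex 2.829 -3.746 -0.414
vertex 3.542 -2.723 1.577
endloop
endfacet
facet normal -0.834 0.551 0.016
outer loop
vertex 3.542 -2.723 1.577
vertex 2.829 -3.746 -0.414
vertex 3.084 -3.421 1.737
endloop
endfacet
facet normal 0.117 0.148 0.982
outer loop
vertex 3.542 -2.723 1.577
vertex 3.084 -3.421 1.737
vertex 3.928 -3.478 1.645
endloop
endfacet
facet normal -0.116 -0.148 -0.982
outer loop
vertex 2.829 -3.746 -0.414
vertex 3.672 -3.802 -0.505
vertex 3.214 -4.5 -0.346
endloop
endfacet
facet normal -0.884 -0.436 0.171
outer loop
vertex 2.829 -3.746 -0.414
vertex 3.214 -4.5 -0.346
vertex 3.084 -3.421 1.737
endloop
endfacet
facet normal -0.884 -0.435 0.170
outer loop
vertex 3.084 -3.421 1.737
vertex 3.214 -4.5 -0.346
vertex 3.469 -4.176 1.805
endloop
endfacet
facet normal 0.117 0.148 0.982
outer loop
vertex 3.084 -3.421 1.737
vertex 3.469 -4.176 1.805
vertex 3.928 -3.478 1.645
endloop
endfacet
facet normal -0.116 -0.148 -0.982
outer loop
vertex 3.214 -4.5 -0.346
vertex 3.672 -3.802 -0.505
vertex 4.058 -4.557 -0.437
endloop
endfacet
facet normal -0.050 -0.987 0.155
outer loop
vertex 3.214 -4.5 -0.346
vertex 4.058 -4.557 -0.437
vertex 3.469 -4.176 1.805
endloop
endfacet
facet normal -0.049 -0.987 0.155
outer loop
vertex 3.469 -4.176 1.805
vertex 4.058 -4.557 -0.437
vertex 4.313 -4.232 1.714
endloop
endfacet
facet normal 0.116 0.149 0.982
outer loop
vertex 3.469 -4.176 1.805
vertex 4.313 -4.232 1.714
vertex 3.928 -3.478 1.645
endloop
endfacet
facet normal -0.117 -0.148 -0.982
outer loop
vertex 4.058 -4.557 -0.437
vertex 3.672 -3.802 -0.505
vertex 4.516 -3.859 -0.597
endloop
endfacet
facet normal 0.834 -0.551 -0.016
outer loop
vertex 4.058 -4.557 -0.437
vertex 4.516 -3.859 -0.597
vertex 4.313 -4.232 1.714
endloop
endfacet
facet normal 0.834 -0.551 -0.016
outer loop
vertex 4.313 -4.232 1.714
vertex 4.516 -3.859 -0.597
vertex 4.771 -3.534 1.554
endloop
endfacet
facet normal 0.116 0.149 0.982
outer loop
vertex 4.313 -4.232 1.714
vertex 4.771 -3.534 1.554
vertex 3.928 -3.478 1.645
endloop
endfacet
facet normal -0.117 -0.148 -0.982
outer loop
vertex 4.516 -3.859 -0.597
vertex 3.672 -3.802 -0.505
vertex 4.131 -3.104 -0.665
endloop
endfacet
facet normal 0.884 0.435 -0.171
outer loop
vertex 4.516 -3.859 -0.597
vertex 4.131 -3.104 -0.665
vertex 4.771 -3.534 1.554
endloop
endfacet
facet normal 0.884 0.436 -0.170
outer loop
vertex 4.771 -3.534 1.554
vertex 4.131 -3.104 -0.665
vertex 4.386 -2.78 1.486
endloop
endfacet
facet normal 0.116 0.148 0.982
outer loop
vertex 4.771 -3.534 1.554
vertex 4.386 -2.78 1.486
vertex 3.928 -3.478 1.645
endloop
endfacet
facet normal -0.285 0.614 0.736
outer loop
vertex -0.749 1.58 -0.476
vertex -0.953 1.051 -0.114
vertex -0.321 1.275 -0.056
endloop
endfacet
facet normal 0.266 0.888 0.375
outer loop
vertex -0.749 1.58 -0.476
vertex -0.321 1.275 -0.056
vertex -0.113 1.47 -0.666
endloop
endfacet
facet normal 0.071 0.948 -0.310
outer loop
vertex -0.749 1.58 -0.476
vertex -0.113 1.47 -0.666
vertex -0.617 1.366 -1.1
endloop
endfacet
facet normal -0.597 0.712 -0.370
outer loop
vertex -0.749 1.58 -0.476
vertex -0.617 1.366 -1.1
vertex -1.136 1.108 -0.759
endloop
endfacet
facet normal -0.818 0.505 0.277
outer loop
vertex -0.749 1.58 -0.476
vertex -1.136 1.108 -0.759
vertex -0.953 1.051 -0.114
endloop
endfacet
facet normal 0.807 0.423 0.411
outer loop
vertex -0.113 1.47 -0.666
vertex -0.321 1.275 -0.056
vertex 0.076 0.872 -0.421
endloop
endfacet
facet normal -0.084 -0.021 0.996
outer loop
vertex -0.321 1.275 -0.056
vertex -0.953 1.051 -0.114
vertex -0.443 0.614 -0.08
endloop
endfacet
facet normal -0.948 -0.196 0.252
outer loop
vertex -0.953 1.051 -0.114
vertex -1.136 1.108 -0.759
vertex -0.947 0.51 -0.514
endloop
endfacet
facet normal -0.591 0.138 -0.795
outer loop
vertex -1.136 1.108 -0.759
vertex -0.617 1.366 -1.1
vertex -0.739 0.705 -1.124
endloop
endfacet
facet normal 0.493 0.521 -0.697
outer loop
vertex -0.617 1.366 -1.1
vertex -0.113 1.47 -0.666
vertex -0.107 0.929 -1.066
endloop
endfacet
facet normal 0.597 -0.712 0.370
outer loop
vertex -0.311 0.4 -0.704
vertex 0.076 0.872 -0.421
vertex -0.443 0.614 -0.08
endloop
endfacet
facet normal -0.071 -0.948 0.310
outer loop
vertex -0.311 0.4 -0.704
vertex -0.443 0.614 -0.08
vertex -0.947 0.51 -0.514
endloop
endfacet
facet normal -0.266 -0.888 -0.375
outer loop
vertex -0.311 0.4 -0.704
vertex -0.947 0.51 -0.514
vertex -0.739 0.705 -1.124
endloop
endfacet
facet normal 0.285 -0.614 -0.736
outer loop
vertex -0.311 0.4 -0.704
vertex -0.739 0.705 -1.124
vertex -0.107 0.929 -1.066
endloop
endfacet
facet normal 0.818 -0.505 -0.277
outer loop
vertex -0.311 0.4 -0.704
vertex -0.107 0.929 -1.066
vertex 0.076 0.872 -0.421
endloop
endfacet
facet normal 0.591 -0.138 0.795
outer loop
vertex -0.443 0.614 -0.08
vertex 0.076 0.872 -0.421
vertex -0.321 1.275 -0.056
endloop
endfacet
facet normal -0.493 -0.521 0.697
outer loop
vertex -0.947 0.51 -0.514
vertex -0.443 0.614 -0.08
vertex -0.953 1.051 -0.114
endloop
endfacet
facet normal -0.807 -0.423 -0.411
outer loop
vertex -0.739 0.705 -1.124
vertex -0.947 0.51 -0.514
vertex -1.136 1.108 -0.759
endloop
endfacet
facet normal 0.084 0.021 -0.996
outer loop
vertex -0.107 0.929 -1.066
vertex -0.739 0.705 -1.124
vertex -0.617 1.366 -1.1
endloop
endfacet
facet normal 0.948 0.196 -0.252
outer loop
vertex 0.076 0.872 -0.421
vertex -0.107 0.929 -1.066
vertex -0.113 1.47 -0.666
endloop
endfacet

endsolid


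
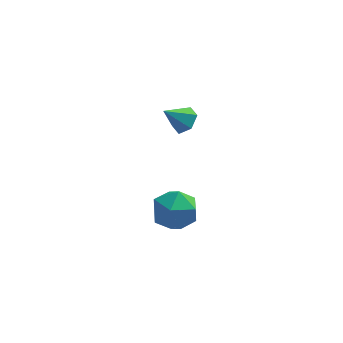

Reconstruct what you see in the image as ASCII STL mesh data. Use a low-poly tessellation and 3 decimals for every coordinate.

solid 
facet normal 0.679 0.242 -0.693
outer loop
vertex -2.518 1.11 -1.918
vertex -3.009 1.226 -2.359
vertex -2.786 1.722 -1.967
endloop
endfacet
facet normal 0.261 0.190 0.947
outer loop
vertex -2.518 1.11 -1.918
vertex -2.786 1.722 -1.967
vertex -3.831 0.934 -1.521
endloop
endfacet
facet normal 0.680 0.241 -0.692
outer loop
vertex -2.786 1.722 -1.967
vertex -3.009 1.226 -2.359
vertex -3.277 1.838 -2.409
endloop
endfacet
facet normal -0.330 0.757 0.565
outer loop
vertex -2.786 1.722 -1.967
vertex -3.277 1.838 -2.409
vertex -3.831 0.934 -1.521
endloop
endfacet
facet normal 0.680 0.241 -0.692
outer loop
vertex -3.277 1.838 -2.409
vertex -3.009 1.226 -2.359
vertex -3.499 1.342 -2.8
endloop
endfacet
facet normal -0.884 0.461 -0.082
outer loop
vertex -3.277 1.838 -2.409
vertex -3.499 1.342 -2.8
vertex -3.831 0.934 -1.521
endloop
endfacet
facet normal 0.680 0.241 -0.692
outer loop
vertex -3.499 1.342 -2.8
vertex -3.009 1.226 -2.359
vertex -3.231 0.73 -2.75
endloop
endfacet
facet normal -0.848 -0.400 -0.348
outer loop
vertex -3.499 1.342 -2.8
vertex -3.231 0.73 -2.75
vertex -3.831 0.934 -1.521
endloop
endfacet
facet normal 0.680 0.241 -0.692
outer loop
vertex -3.231 0.73 -2.75
vertex -3.009 1.226 -2.359
vertex -2.741 0.614 -2.309
endloop
endfacet
facet normal -0.259 -0.965 0.034
outer loop
vertex -3.231 0.73 -2.75
vertex -2.741 0.614 -2.309
vertex -3.831 0.934 -1.521
endloop
endfacet
facet normal 0.679 0.241 -0.693
outer loop
vertex -2.741 0.614 -2.309
vertex -3.009 1.226 -2.359
vertex -2.518 1.11 -1.918
endloop
endfacet
facet normal 0.296 -0.670 0.681
outer loop
vertex -2.741 0.614 -2.309
vertex -2.518 1.11 -1.918
vertex -3.831 0.934 -1.521
endloop
endfacet
facet normal -0.351 -0.153 0.924
outer loop
vertex -4.084 -3.537 -2.825
vertex -3.464 -4.327 -2.72
vertex -3.156 -3.405 -2.45
endloop
endfacet
facet normal -0.380 0.540 0.751
outer loop
vertex -4.084 -3.537 -2.825
vertex -3.156 -3.405 -2.45
vertex -3.531 -2.744 -3.115
endloop
endfacet
facet normal -0.780 0.604 0.164
outer loop
vertex -4.084 -3.537 -2.825
vertex -3.531 -2.744 -3.115
vertex -4.071 -3.257 -3.795
endloop
endfacet
facet normal -0.998 -0.049 -0.027
outer loop
vertex -4.084 -3.537 -2.825
vertex -4.071 -3.257 -3.795
vertex -4.03 -4.236 -3.551
endloop
endfacet
facet normal -0.733 -0.516 0.443
outer loop
vertex -4.084 -3.537 -2.825
vertex -4.03 -4.236 -3.551
vertex -3.464 -4.327 -2.72
endloop
endfacet
facet normal 0.281 0.755 0.592
outer loop
vertex -3.531 -2.744 -3.115
vertex -3.156 -3.405 -2.45
vertex -2.57 -3.044 -3.189
endloop
endfacet
facet normal 0.328 -0.365 0.871
outer loop
vertex -3.156 -3.405 -2.45
vertex -3.464 -4.327 -2.72
vertex -2.529 -4.023 -2.945
endloop
endfacet
facet normal -0.290 -0.952 0.093
outer loop
vertex -3.464 -4.327 -2.72
vertex -4.03 -4.236 -3.551
vertex -3.069 -4.536 -3.625
endloop
endfacet
facet normal -0.719 -0.196 -0.666
outer loop
vertex -4.03 -4.236 -3.551
vertex -4.071 -3.257 -3.795
vertex -3.444 -3.875 -4.29
endloop
endfacet
facet normal -0.366 0.859 -0.358
outer loop
vertex -4.071 -3.257 -3.795
vertex -3.531 -2.744 -3.115
vertex -3.136 -2.953 -4.02
endloop
endfacet
facet normal 0.998 0.049 0.027
outer loop
vertex -2.516 -3.743 -3.915
vertex -2.57 -3.044 -3.189
vertex -2.529 -4.023 -2.945
endloop
endfacet
facet normal 0.780 -0.604 -0.164
outer loop
vertex -2.516 -3.743 -3.915
vertex -2.529 -4.023 -2.945
vertex -3.069 -4.536 -3.625
endloop
endfacet
facet normal 0.380 -0.540 -0.751
outer loop
vertex -2.516 -3.743 -3.915
vertex -3.069 -4.536 -3.625
vertex -3.444 -3.875 -4.29
endloop
endfacet
facet normal 0.351 0.153 -0.924
outer loop
vertex -2.516 -3.743 -3.915
vertex -3.444 -3.875 -4.29
vertex -3.136 -2.953 -4.02
endloop
endfacet
facet normal 0.733 0.516 -0.443
outer loop
vertex -2.516 -3.743 -3.915
vertex -3.136 -2.953 -4.02
vertex -2.57 -3.044 -3.189
endloop
endfacet
facet normal 0.719 0.196 0.666
outer loop
vertex -2.529 -4.023 -2.945
vertex -2.57 -3.044 -3.189
vertex -3.156 -3.405 -2.45
endloop
endfacet
facet normal 0.366 -0.859 0.358
outer loop
vertex -3.069 -4.536 -3.625
vertex -2.529 -4.023 -2.945
vertex -3.464 -4.327 -2.72
endloop
endfacet
facet normal -0.281 -0.755 -0.592
outer loop
vertex -3.444 -3.875 -4.29
vertex -3.069 -4.536 -3.625
vertex -4.03 -4.236 -3.551
endloop
endfacet
facet normal -0.328 0.365 -0.871
outer loop
vertex -3.136 -2.953 -4.02
vertex -3.444 -3.875 -4.29
vertex -4.071 -3.257 -3.795
endloop
endfacet
facet normal 0.290 0.952 -0.093
outer loop
vertex -2.57 -3.044 -3.189
vertex -3.136 -2.953 -4.02
vertex -3.531 -2.744 -3.115
endloop
endfacet

endsolid
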